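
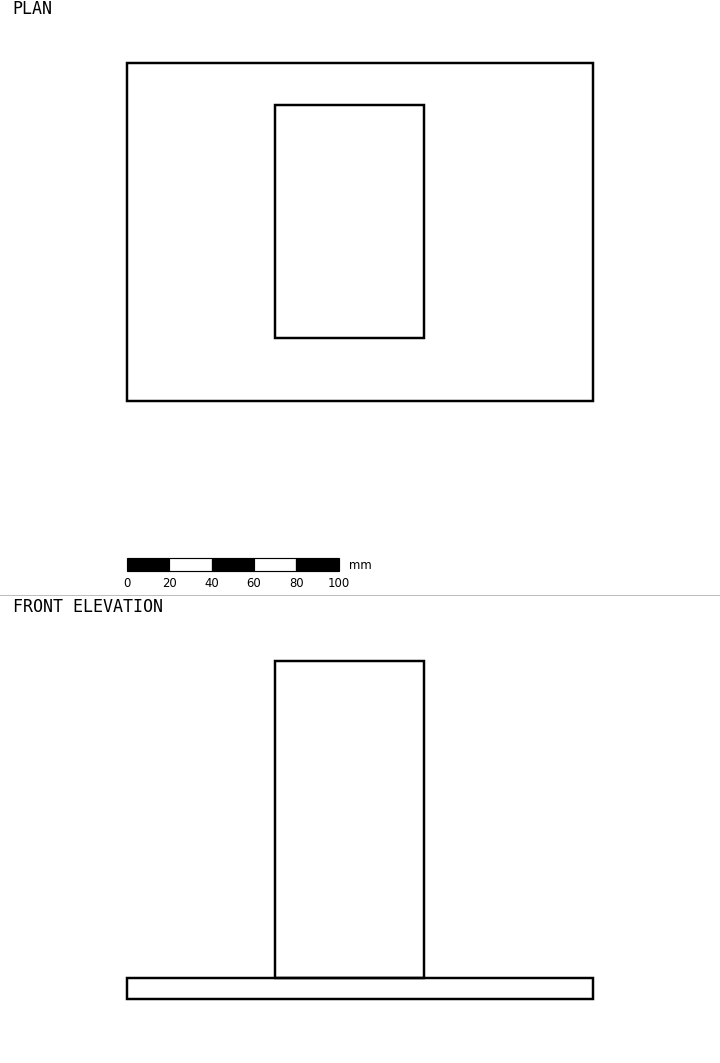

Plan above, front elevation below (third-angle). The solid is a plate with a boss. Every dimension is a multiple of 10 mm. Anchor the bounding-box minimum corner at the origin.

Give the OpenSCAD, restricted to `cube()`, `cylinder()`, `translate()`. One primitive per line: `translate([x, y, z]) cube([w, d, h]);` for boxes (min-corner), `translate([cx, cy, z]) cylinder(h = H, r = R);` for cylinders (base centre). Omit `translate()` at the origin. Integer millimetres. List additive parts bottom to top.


cube([220, 160, 10]);
translate([70, 30, 10]) cube([70, 110, 150]);


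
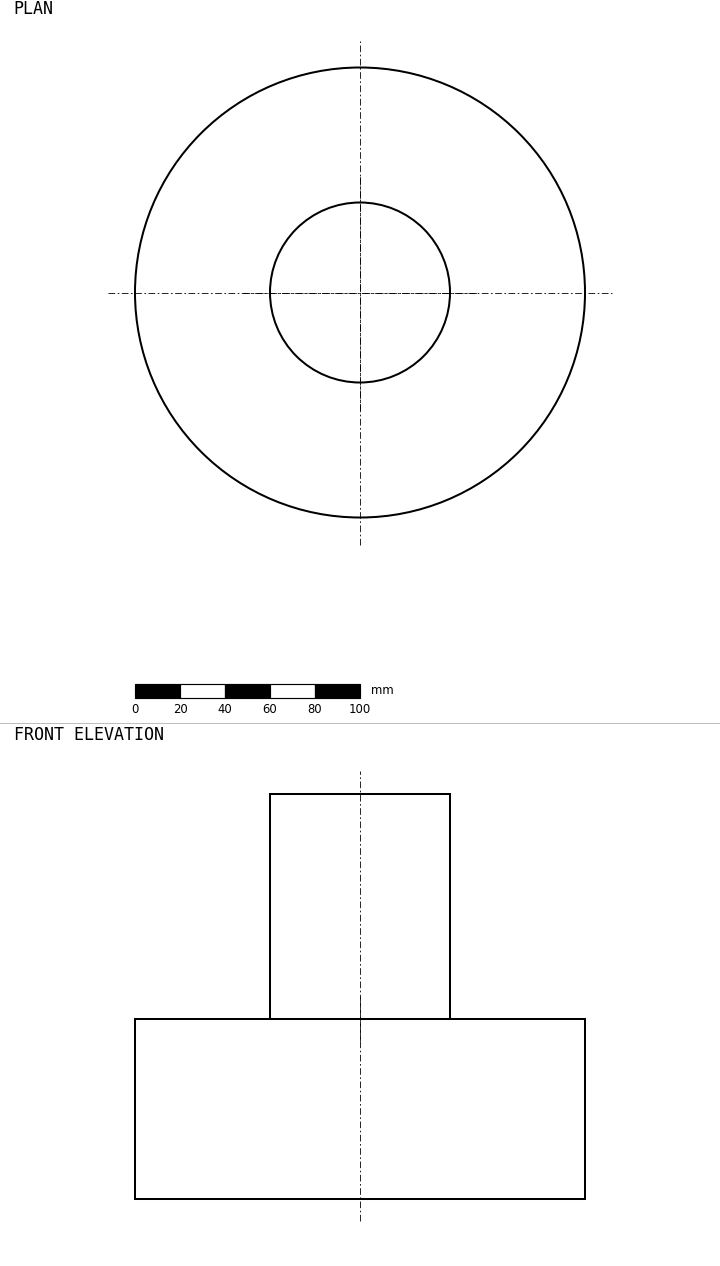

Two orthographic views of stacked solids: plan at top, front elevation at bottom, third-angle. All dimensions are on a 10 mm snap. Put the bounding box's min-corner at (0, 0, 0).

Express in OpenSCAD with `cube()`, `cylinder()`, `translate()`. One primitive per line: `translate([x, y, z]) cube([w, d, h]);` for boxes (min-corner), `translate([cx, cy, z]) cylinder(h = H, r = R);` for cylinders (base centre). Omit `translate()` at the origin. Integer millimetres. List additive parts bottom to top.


translate([100, 100, 0]) cylinder(h = 80, r = 100);
translate([100, 100, 80]) cylinder(h = 100, r = 40);


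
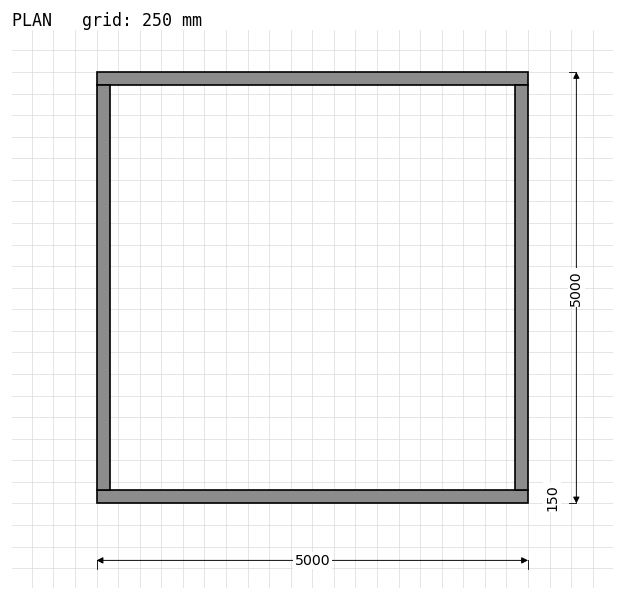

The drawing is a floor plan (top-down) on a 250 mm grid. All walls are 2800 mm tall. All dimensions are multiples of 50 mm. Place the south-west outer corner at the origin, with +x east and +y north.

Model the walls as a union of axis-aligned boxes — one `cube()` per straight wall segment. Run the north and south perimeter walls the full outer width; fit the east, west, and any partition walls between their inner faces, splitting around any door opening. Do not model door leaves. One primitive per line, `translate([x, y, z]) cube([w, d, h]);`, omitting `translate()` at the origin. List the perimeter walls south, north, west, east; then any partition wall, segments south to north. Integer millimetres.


cube([5000, 150, 2800]);
translate([0, 4850, 0]) cube([5000, 150, 2800]);
translate([0, 150, 0]) cube([150, 4700, 2800]);
translate([4850, 150, 0]) cube([150, 4700, 2800]);


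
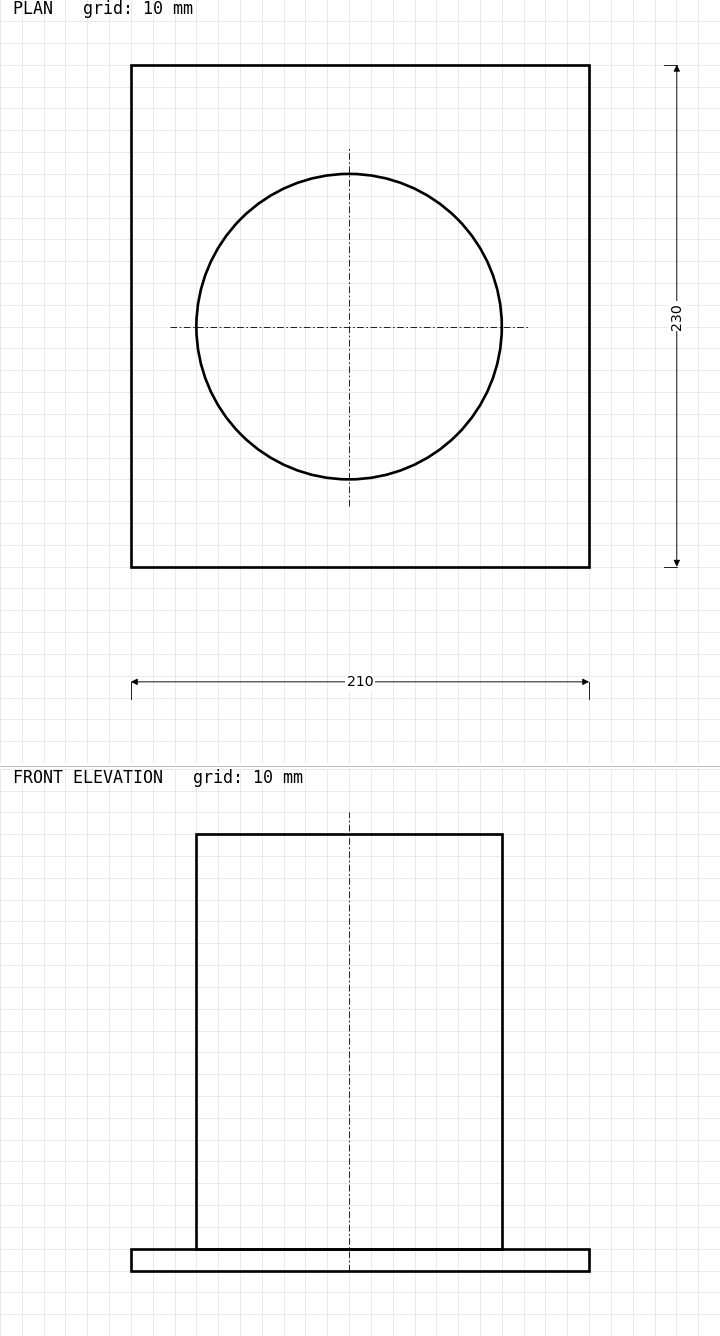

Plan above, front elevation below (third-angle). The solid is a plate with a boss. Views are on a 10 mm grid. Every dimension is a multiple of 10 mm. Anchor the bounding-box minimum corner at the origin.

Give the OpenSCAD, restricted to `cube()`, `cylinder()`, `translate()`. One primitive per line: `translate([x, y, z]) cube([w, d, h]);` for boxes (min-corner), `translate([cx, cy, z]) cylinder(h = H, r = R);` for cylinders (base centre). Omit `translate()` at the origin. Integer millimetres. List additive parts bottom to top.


cube([210, 230, 10]);
translate([100, 110, 10]) cylinder(h = 190, r = 70);


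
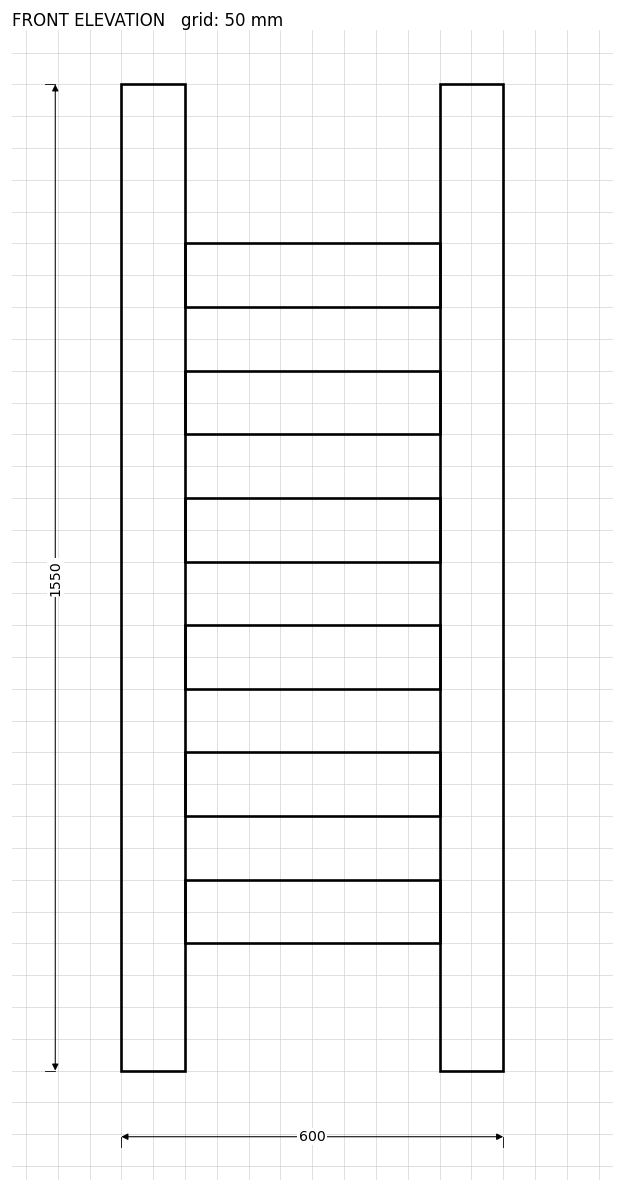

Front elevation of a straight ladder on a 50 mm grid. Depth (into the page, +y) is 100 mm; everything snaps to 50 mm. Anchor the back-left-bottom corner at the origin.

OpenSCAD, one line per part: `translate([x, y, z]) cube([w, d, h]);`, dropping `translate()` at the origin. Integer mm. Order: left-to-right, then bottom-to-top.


cube([100, 100, 1550]);
translate([100, 0, 200]) cube([400, 100, 100]);
translate([100, 0, 400]) cube([400, 100, 100]);
translate([100, 0, 600]) cube([400, 100, 100]);
translate([100, 0, 800]) cube([400, 100, 100]);
translate([100, 0, 1000]) cube([400, 100, 100]);
translate([100, 0, 1200]) cube([400, 100, 100]);
translate([500, 0, 0]) cube([100, 100, 1550]);


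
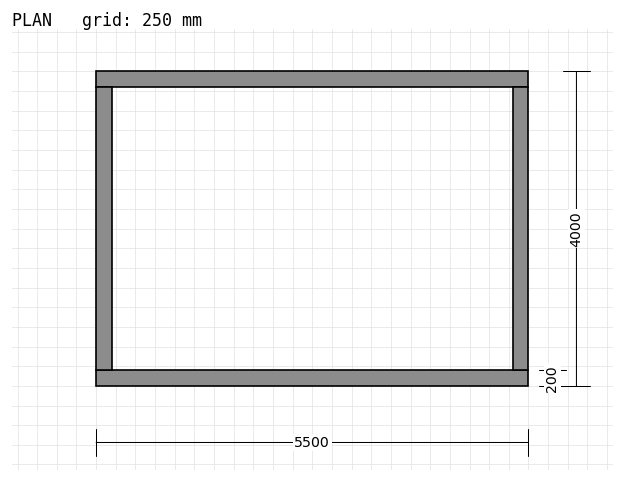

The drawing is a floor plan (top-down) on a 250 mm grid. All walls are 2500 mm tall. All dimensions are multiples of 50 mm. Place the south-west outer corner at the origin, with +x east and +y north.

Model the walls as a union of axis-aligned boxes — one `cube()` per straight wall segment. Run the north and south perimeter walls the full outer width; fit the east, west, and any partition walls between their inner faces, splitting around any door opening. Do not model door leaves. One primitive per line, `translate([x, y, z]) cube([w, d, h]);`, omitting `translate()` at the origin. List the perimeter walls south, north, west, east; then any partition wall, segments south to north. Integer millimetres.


cube([5500, 200, 2500]);
translate([0, 3800, 0]) cube([5500, 200, 2500]);
translate([0, 200, 0]) cube([200, 3600, 2500]);
translate([5300, 200, 0]) cube([200, 3600, 2500]);


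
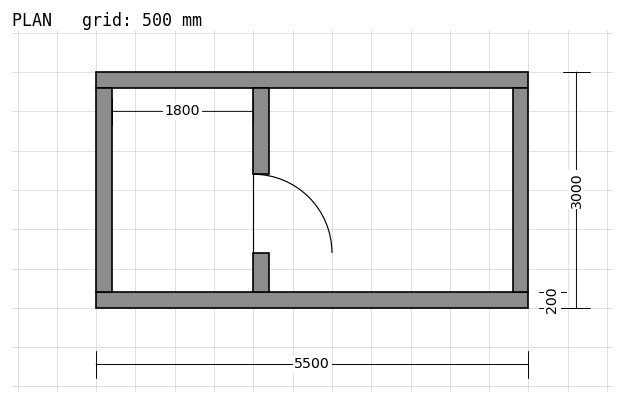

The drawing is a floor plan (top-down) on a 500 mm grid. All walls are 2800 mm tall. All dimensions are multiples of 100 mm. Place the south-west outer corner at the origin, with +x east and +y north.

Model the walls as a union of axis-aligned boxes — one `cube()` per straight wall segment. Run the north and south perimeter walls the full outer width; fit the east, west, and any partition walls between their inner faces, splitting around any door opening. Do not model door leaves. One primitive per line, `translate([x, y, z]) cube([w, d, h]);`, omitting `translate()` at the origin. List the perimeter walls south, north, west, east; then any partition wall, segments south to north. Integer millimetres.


cube([5500, 200, 2800]);
translate([0, 2800, 0]) cube([5500, 200, 2800]);
translate([0, 200, 0]) cube([200, 2600, 2800]);
translate([5300, 200, 0]) cube([200, 2600, 2800]);
translate([2000, 200, 0]) cube([200, 500, 2800]);
translate([2000, 1700, 0]) cube([200, 1100, 2800]);


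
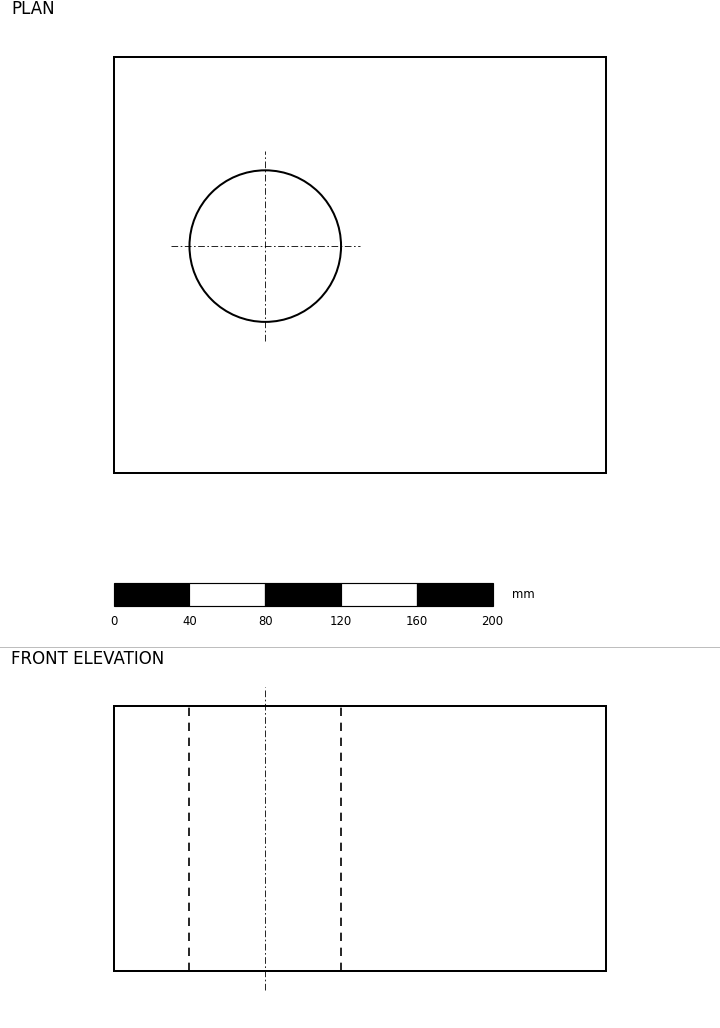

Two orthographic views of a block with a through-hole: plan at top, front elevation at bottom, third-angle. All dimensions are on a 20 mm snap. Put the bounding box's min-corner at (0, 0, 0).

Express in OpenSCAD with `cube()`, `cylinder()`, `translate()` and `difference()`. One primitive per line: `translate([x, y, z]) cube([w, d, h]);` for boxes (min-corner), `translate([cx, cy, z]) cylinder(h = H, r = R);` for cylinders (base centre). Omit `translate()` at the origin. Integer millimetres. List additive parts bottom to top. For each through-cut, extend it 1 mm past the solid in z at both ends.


difference() {
  cube([260, 220, 140]);
  translate([80, 120, -1]) cylinder(h = 142, r = 40);
}


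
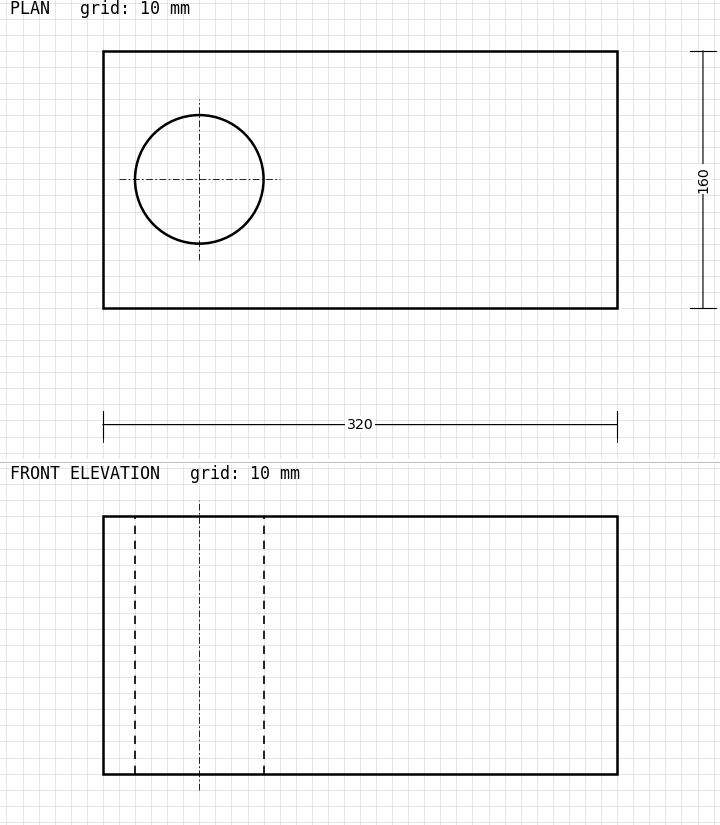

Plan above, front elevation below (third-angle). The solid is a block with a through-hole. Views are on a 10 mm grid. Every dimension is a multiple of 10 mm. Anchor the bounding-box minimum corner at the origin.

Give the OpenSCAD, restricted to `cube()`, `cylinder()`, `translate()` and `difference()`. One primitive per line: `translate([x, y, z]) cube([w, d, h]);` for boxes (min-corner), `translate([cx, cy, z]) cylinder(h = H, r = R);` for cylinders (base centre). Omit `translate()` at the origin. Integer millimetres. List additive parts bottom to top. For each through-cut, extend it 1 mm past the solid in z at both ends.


difference() {
  cube([320, 160, 160]);
  translate([60, 80, -1]) cylinder(h = 162, r = 40);
}


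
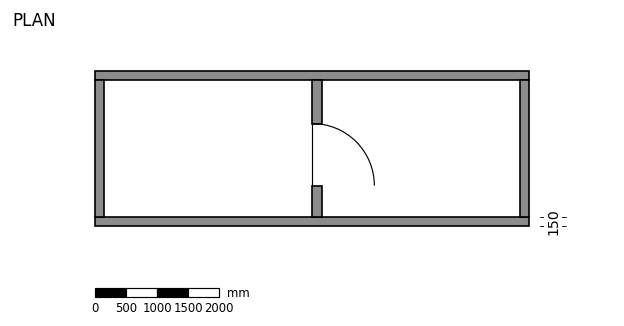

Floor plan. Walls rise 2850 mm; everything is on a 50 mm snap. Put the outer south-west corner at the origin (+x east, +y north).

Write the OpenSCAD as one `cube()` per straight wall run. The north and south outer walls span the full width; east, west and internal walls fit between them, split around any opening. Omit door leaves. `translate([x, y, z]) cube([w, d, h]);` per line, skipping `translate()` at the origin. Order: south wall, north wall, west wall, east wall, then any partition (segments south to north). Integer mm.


cube([7000, 150, 2850]);
translate([0, 2350, 0]) cube([7000, 150, 2850]);
translate([0, 150, 0]) cube([150, 2200, 2850]);
translate([6850, 150, 0]) cube([150, 2200, 2850]);
translate([3500, 150, 0]) cube([150, 500, 2850]);
translate([3500, 1650, 0]) cube([150, 700, 2850]);


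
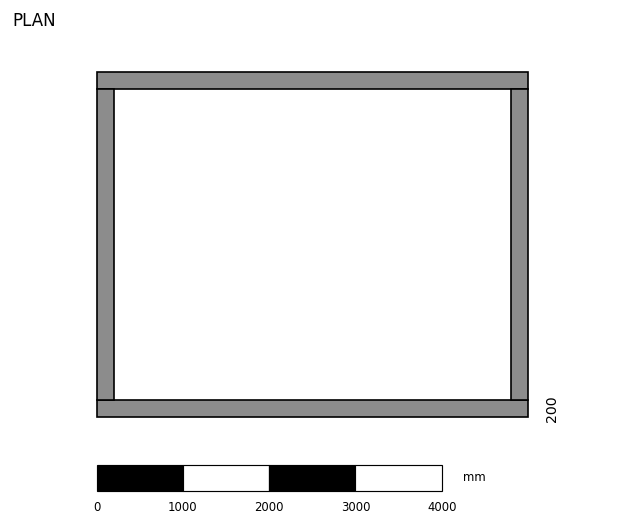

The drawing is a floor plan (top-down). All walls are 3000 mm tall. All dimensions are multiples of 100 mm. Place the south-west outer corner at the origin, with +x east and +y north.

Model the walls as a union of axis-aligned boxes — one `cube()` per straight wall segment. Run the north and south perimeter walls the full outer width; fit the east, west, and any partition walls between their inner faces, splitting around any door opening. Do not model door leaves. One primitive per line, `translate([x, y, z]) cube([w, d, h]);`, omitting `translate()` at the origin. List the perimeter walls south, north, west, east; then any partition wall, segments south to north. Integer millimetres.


cube([5000, 200, 3000]);
translate([0, 3800, 0]) cube([5000, 200, 3000]);
translate([0, 200, 0]) cube([200, 3600, 3000]);
translate([4800, 200, 0]) cube([200, 3600, 3000]);


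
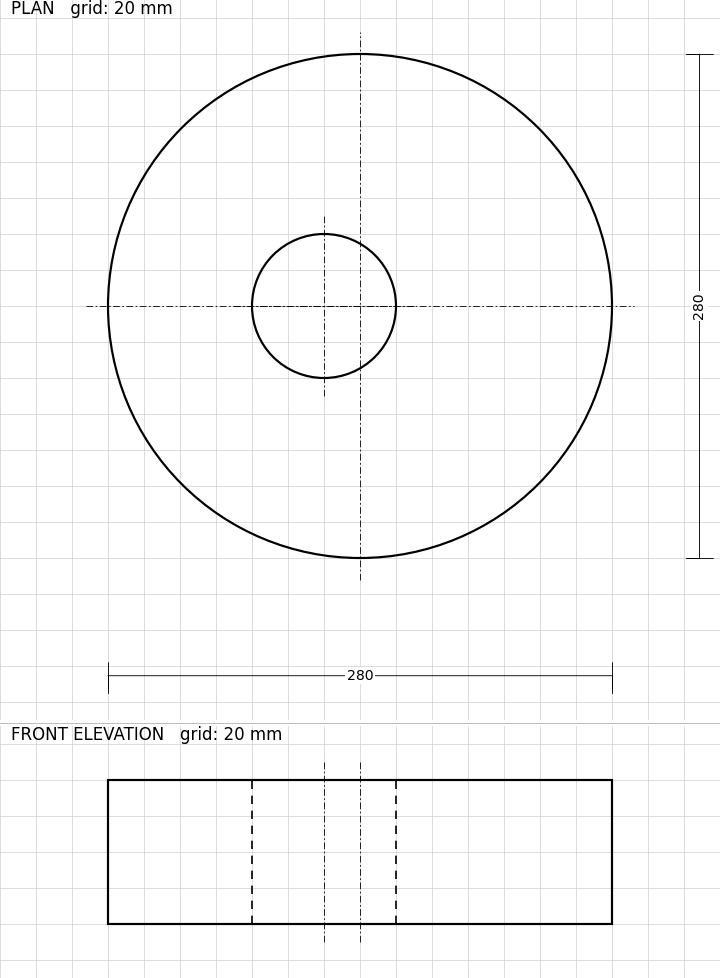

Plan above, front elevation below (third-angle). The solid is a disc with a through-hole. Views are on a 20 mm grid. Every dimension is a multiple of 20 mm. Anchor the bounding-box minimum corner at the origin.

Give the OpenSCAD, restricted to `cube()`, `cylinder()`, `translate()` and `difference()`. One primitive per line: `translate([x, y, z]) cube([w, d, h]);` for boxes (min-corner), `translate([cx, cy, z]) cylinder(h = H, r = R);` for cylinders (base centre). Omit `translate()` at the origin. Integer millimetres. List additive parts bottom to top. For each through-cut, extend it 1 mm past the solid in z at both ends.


difference() {
  translate([140, 140, 0]) cylinder(h = 80, r = 140);
  translate([120, 140, -1]) cylinder(h = 82, r = 40);
}


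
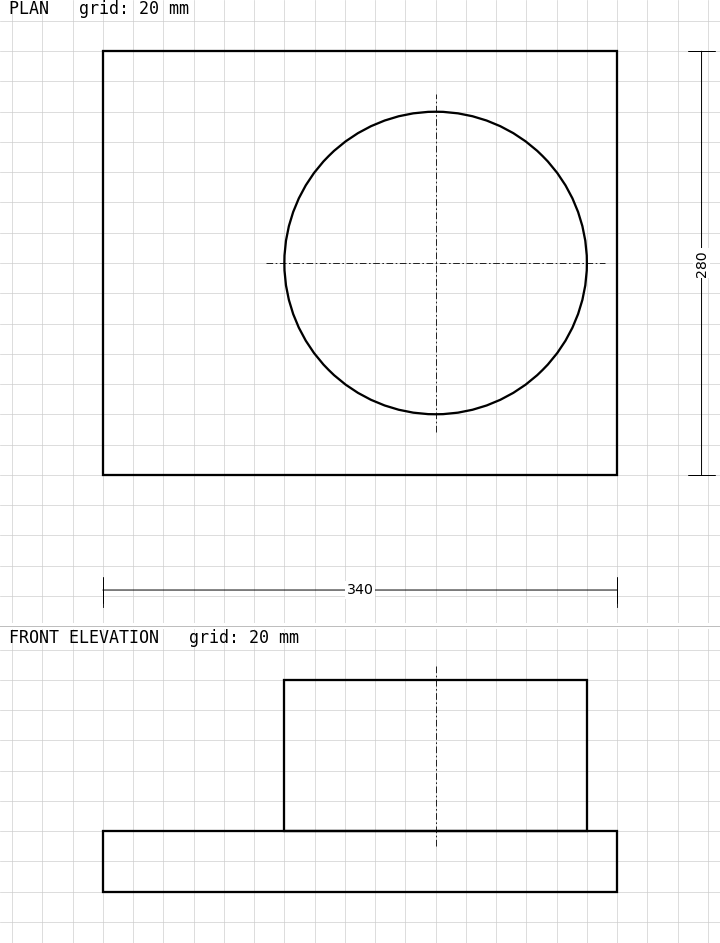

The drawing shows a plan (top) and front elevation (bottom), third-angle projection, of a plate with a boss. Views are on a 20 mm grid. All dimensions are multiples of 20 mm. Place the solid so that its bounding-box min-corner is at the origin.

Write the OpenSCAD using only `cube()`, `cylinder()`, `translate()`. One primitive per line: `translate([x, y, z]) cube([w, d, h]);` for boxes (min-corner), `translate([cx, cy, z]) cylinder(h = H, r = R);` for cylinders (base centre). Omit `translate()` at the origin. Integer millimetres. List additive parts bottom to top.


cube([340, 280, 40]);
translate([220, 140, 40]) cylinder(h = 100, r = 100);


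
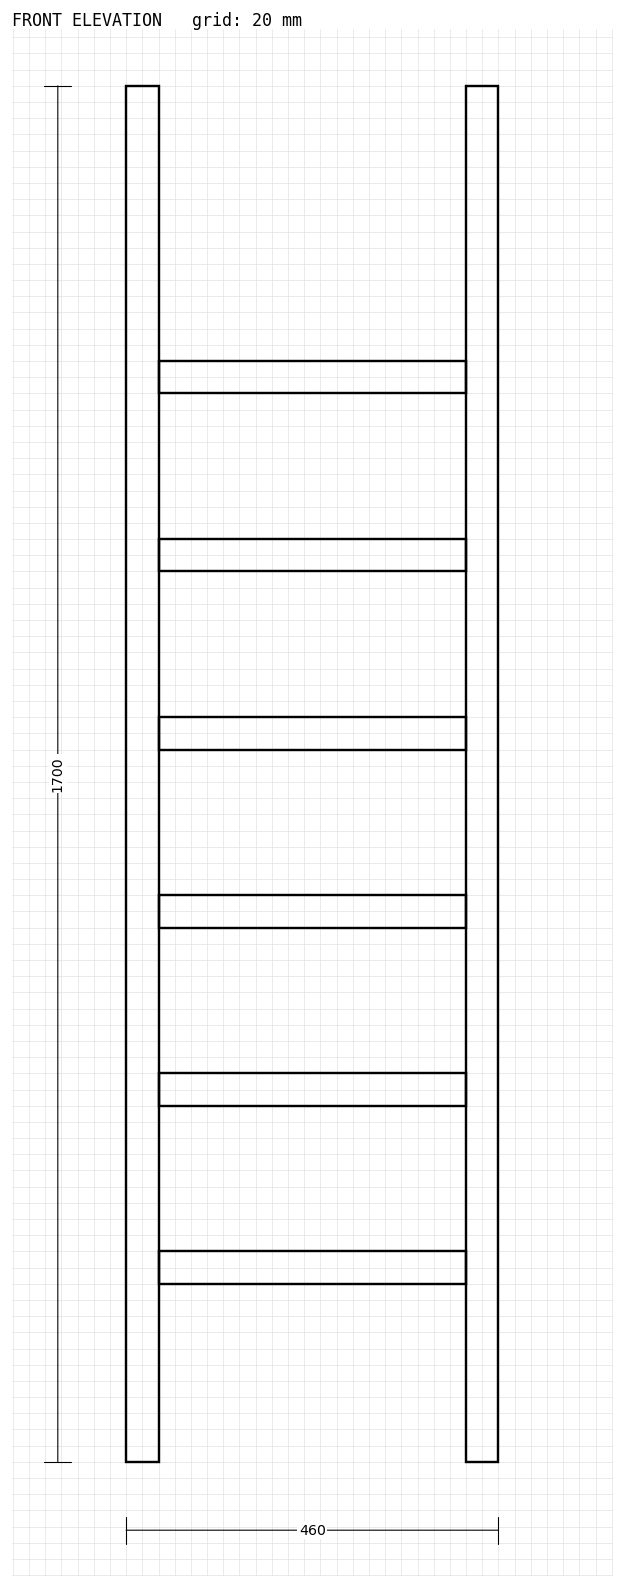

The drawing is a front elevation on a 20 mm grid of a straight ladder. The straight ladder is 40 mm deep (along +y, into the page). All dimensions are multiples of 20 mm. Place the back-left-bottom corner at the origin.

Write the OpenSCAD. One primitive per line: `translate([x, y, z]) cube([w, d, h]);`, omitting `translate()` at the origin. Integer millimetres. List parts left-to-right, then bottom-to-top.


cube([40, 40, 1700]);
translate([40, 0, 220]) cube([380, 40, 40]);
translate([40, 0, 440]) cube([380, 40, 40]);
translate([40, 0, 660]) cube([380, 40, 40]);
translate([40, 0, 880]) cube([380, 40, 40]);
translate([40, 0, 1100]) cube([380, 40, 40]);
translate([40, 0, 1320]) cube([380, 40, 40]);
translate([420, 0, 0]) cube([40, 40, 1700]);


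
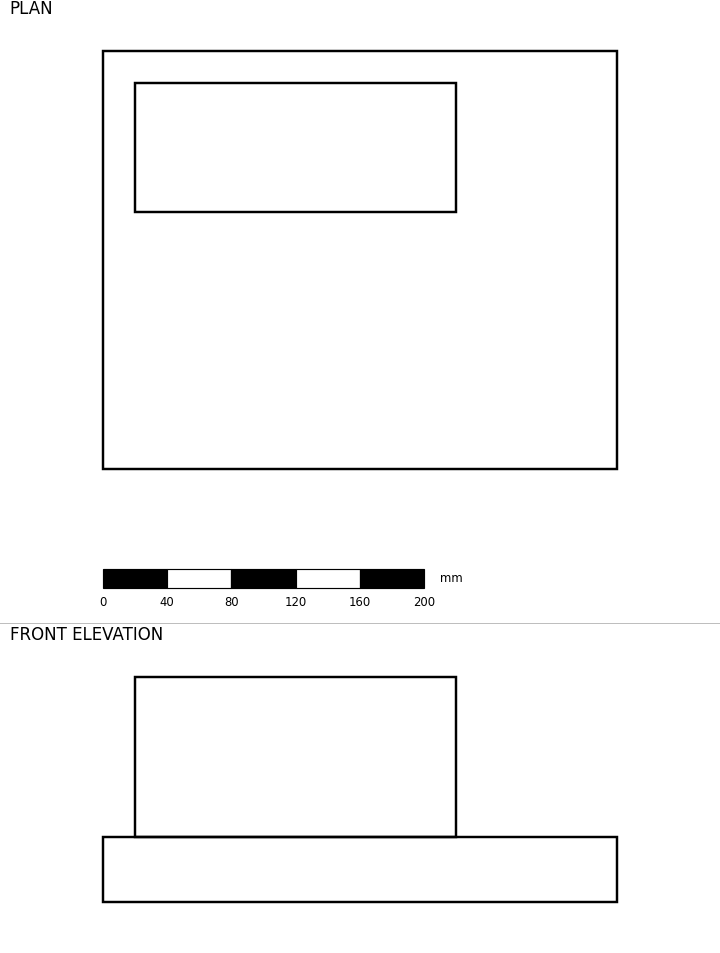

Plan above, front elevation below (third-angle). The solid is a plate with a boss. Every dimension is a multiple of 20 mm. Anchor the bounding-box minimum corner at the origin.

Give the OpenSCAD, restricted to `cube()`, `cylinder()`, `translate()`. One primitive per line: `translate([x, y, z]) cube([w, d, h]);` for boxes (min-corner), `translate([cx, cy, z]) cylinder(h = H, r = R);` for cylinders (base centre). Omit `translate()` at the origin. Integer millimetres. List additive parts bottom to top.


cube([320, 260, 40]);
translate([20, 160, 40]) cube([200, 80, 100]);


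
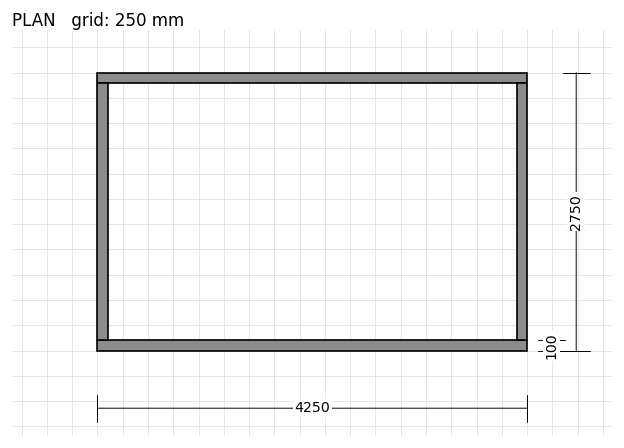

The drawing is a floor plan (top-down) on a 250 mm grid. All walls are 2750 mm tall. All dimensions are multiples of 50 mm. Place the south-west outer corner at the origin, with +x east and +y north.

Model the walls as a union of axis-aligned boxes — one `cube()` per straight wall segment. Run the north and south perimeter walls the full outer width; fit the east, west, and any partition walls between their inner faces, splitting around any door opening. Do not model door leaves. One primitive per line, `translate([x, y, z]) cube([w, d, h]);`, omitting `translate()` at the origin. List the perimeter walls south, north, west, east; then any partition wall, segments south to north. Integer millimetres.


cube([4250, 100, 2750]);
translate([0, 2650, 0]) cube([4250, 100, 2750]);
translate([0, 100, 0]) cube([100, 2550, 2750]);
translate([4150, 100, 0]) cube([100, 2550, 2750]);


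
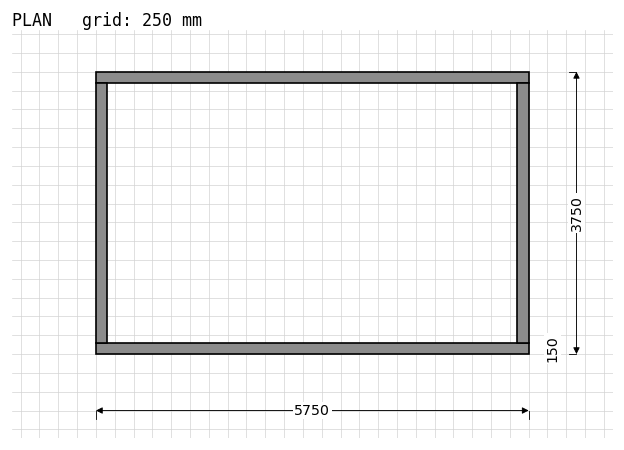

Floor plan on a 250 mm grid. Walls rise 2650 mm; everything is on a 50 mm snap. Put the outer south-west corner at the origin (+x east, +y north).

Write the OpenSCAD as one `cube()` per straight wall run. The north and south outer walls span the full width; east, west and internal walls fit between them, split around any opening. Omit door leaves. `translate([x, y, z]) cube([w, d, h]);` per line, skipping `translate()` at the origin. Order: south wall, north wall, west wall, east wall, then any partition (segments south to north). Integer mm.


cube([5750, 150, 2650]);
translate([0, 3600, 0]) cube([5750, 150, 2650]);
translate([0, 150, 0]) cube([150, 3450, 2650]);
translate([5600, 150, 0]) cube([150, 3450, 2650]);


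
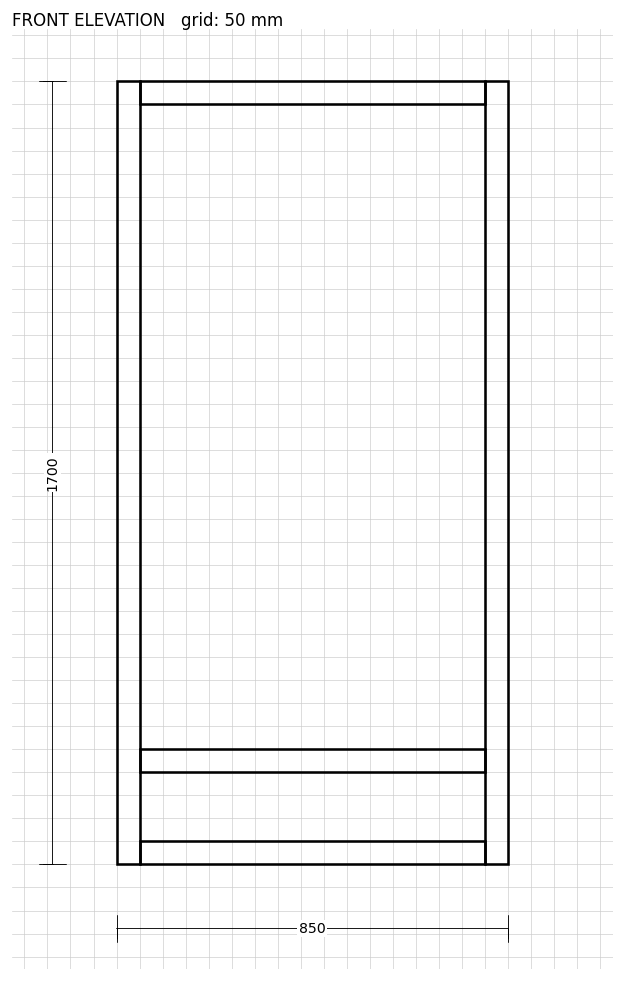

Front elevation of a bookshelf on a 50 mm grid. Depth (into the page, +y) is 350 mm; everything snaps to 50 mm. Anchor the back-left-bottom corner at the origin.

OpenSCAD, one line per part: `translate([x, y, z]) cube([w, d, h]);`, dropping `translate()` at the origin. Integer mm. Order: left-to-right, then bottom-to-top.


cube([50, 350, 1700]);
translate([50, 0, 0]) cube([750, 350, 50]);
translate([50, 0, 200]) cube([750, 350, 50]);
translate([50, 0, 1650]) cube([750, 350, 50]);
translate([800, 0, 0]) cube([50, 350, 1700]);


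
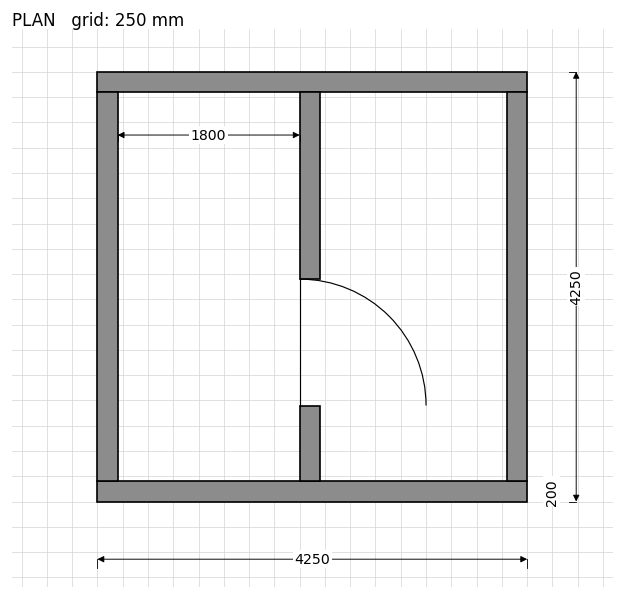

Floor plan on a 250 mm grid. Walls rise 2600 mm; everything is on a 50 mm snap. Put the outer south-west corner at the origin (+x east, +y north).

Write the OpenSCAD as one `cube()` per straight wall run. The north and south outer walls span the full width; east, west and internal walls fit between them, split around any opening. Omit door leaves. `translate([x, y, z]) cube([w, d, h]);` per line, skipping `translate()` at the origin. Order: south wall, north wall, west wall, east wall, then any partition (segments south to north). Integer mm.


cube([4250, 200, 2600]);
translate([0, 4050, 0]) cube([4250, 200, 2600]);
translate([0, 200, 0]) cube([200, 3850, 2600]);
translate([4050, 200, 0]) cube([200, 3850, 2600]);
translate([2000, 200, 0]) cube([200, 750, 2600]);
translate([2000, 2200, 0]) cube([200, 1850, 2600]);


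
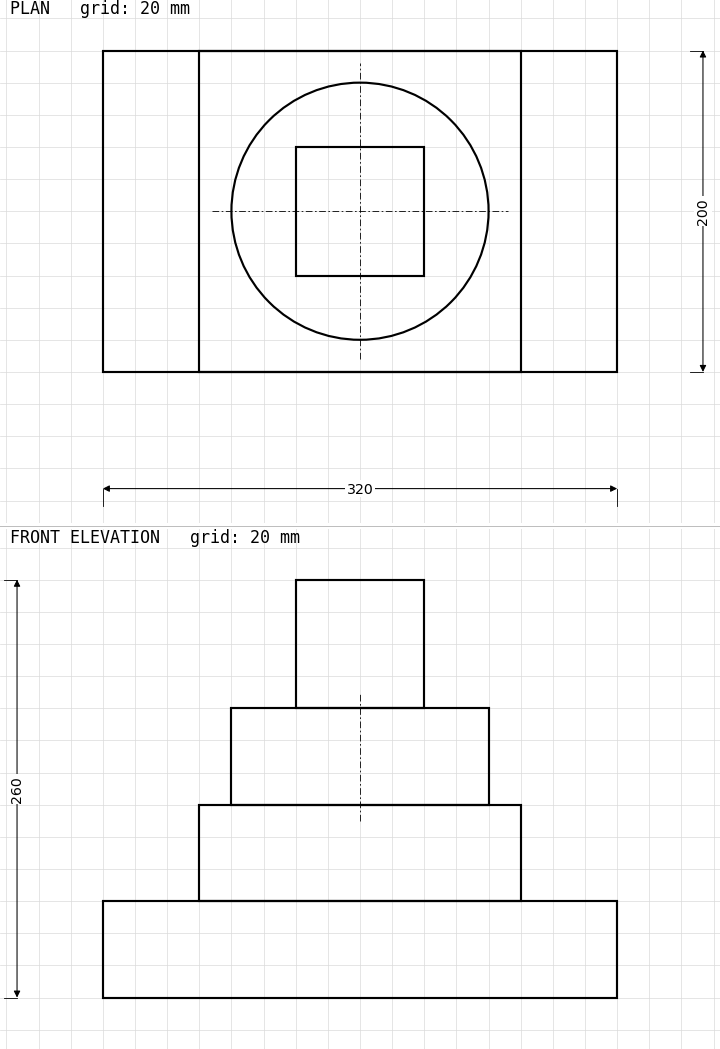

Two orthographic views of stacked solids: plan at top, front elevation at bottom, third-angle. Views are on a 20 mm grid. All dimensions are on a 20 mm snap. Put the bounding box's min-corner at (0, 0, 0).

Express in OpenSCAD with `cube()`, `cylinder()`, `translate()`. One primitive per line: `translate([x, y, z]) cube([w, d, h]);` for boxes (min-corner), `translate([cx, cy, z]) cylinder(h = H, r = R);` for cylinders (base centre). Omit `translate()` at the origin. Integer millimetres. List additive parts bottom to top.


cube([320, 200, 60]);
translate([60, 0, 60]) cube([200, 200, 60]);
translate([160, 100, 120]) cylinder(h = 60, r = 80);
translate([120, 60, 180]) cube([80, 80, 80]);


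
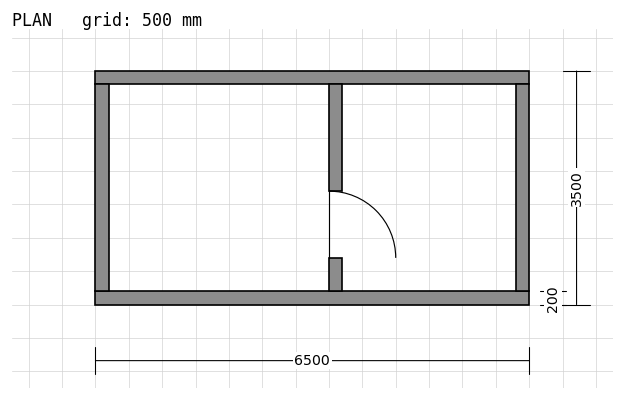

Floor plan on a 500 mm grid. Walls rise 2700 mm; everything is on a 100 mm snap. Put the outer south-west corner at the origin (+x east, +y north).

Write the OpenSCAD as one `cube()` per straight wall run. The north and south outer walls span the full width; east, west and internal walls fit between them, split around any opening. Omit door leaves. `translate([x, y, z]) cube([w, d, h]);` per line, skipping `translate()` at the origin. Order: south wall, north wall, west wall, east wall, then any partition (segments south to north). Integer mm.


cube([6500, 200, 2700]);
translate([0, 3300, 0]) cube([6500, 200, 2700]);
translate([0, 200, 0]) cube([200, 3100, 2700]);
translate([6300, 200, 0]) cube([200, 3100, 2700]);
translate([3500, 200, 0]) cube([200, 500, 2700]);
translate([3500, 1700, 0]) cube([200, 1600, 2700]);


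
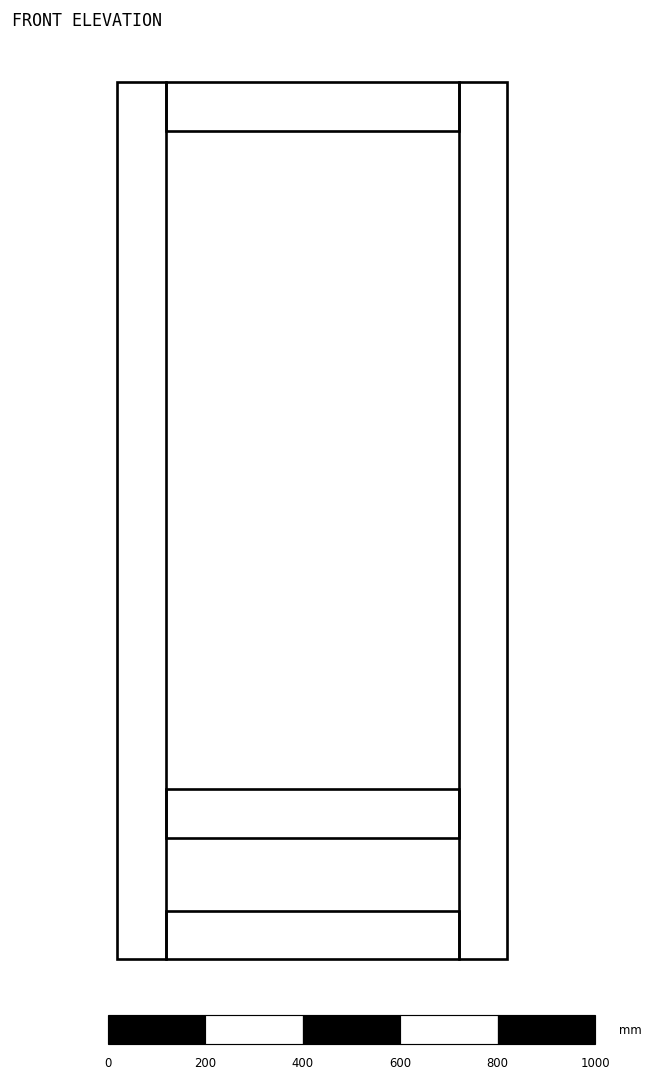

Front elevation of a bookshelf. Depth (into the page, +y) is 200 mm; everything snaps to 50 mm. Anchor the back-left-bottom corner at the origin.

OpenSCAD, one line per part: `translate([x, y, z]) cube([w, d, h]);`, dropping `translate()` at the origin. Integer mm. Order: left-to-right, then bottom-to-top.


cube([100, 200, 1800]);
translate([100, 0, 0]) cube([600, 200, 100]);
translate([100, 0, 250]) cube([600, 200, 100]);
translate([100, 0, 1700]) cube([600, 200, 100]);
translate([700, 0, 0]) cube([100, 200, 1800]);


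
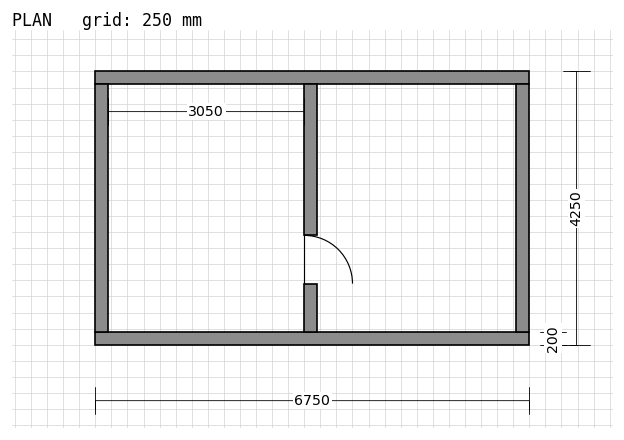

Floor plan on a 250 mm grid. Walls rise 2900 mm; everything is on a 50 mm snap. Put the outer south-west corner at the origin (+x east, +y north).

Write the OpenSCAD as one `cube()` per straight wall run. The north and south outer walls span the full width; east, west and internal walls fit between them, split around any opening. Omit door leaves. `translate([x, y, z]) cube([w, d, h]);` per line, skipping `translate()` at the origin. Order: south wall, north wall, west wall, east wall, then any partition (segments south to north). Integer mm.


cube([6750, 200, 2900]);
translate([0, 4050, 0]) cube([6750, 200, 2900]);
translate([0, 200, 0]) cube([200, 3850, 2900]);
translate([6550, 200, 0]) cube([200, 3850, 2900]);
translate([3250, 200, 0]) cube([200, 750, 2900]);
translate([3250, 1700, 0]) cube([200, 2350, 2900]);


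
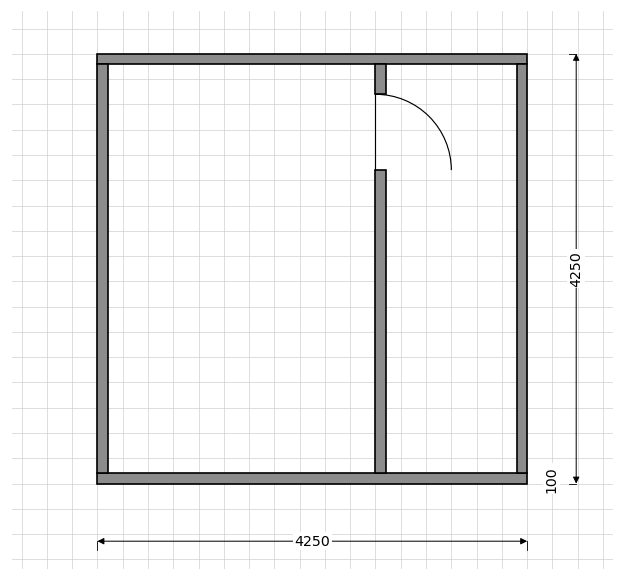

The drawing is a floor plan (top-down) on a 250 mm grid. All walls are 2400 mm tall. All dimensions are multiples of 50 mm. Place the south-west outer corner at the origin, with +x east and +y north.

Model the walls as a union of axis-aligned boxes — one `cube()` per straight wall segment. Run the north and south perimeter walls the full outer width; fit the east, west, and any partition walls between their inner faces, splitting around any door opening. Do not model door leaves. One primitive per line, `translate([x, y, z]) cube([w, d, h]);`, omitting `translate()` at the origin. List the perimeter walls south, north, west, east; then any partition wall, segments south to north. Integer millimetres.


cube([4250, 100, 2400]);
translate([0, 4150, 0]) cube([4250, 100, 2400]);
translate([0, 100, 0]) cube([100, 4050, 2400]);
translate([4150, 100, 0]) cube([100, 4050, 2400]);
translate([2750, 100, 0]) cube([100, 3000, 2400]);
translate([2750, 3850, 0]) cube([100, 300, 2400]);


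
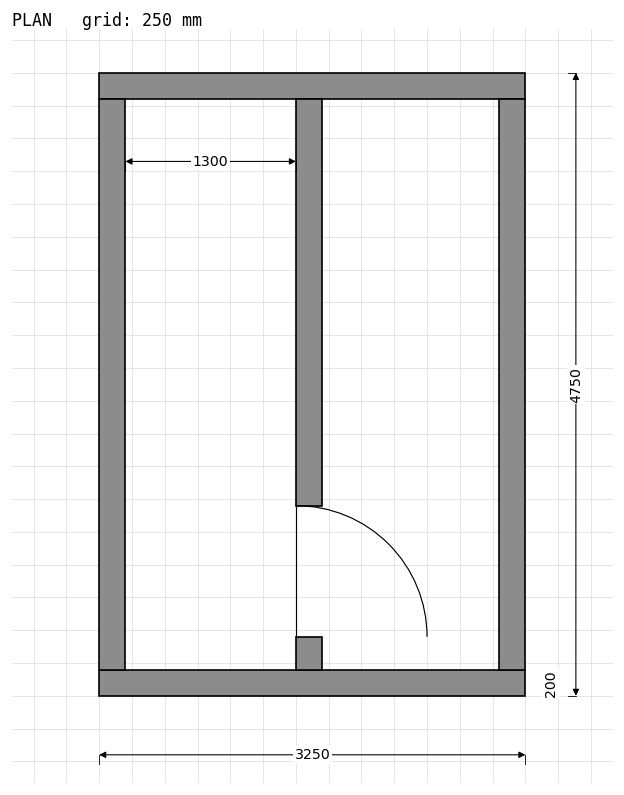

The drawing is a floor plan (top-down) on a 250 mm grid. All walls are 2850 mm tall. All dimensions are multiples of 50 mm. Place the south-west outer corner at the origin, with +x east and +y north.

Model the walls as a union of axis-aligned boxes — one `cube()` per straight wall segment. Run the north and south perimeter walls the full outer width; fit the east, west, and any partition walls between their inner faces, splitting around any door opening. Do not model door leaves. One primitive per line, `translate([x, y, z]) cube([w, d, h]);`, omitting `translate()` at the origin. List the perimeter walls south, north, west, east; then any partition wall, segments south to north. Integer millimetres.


cube([3250, 200, 2850]);
translate([0, 4550, 0]) cube([3250, 200, 2850]);
translate([0, 200, 0]) cube([200, 4350, 2850]);
translate([3050, 200, 0]) cube([200, 4350, 2850]);
translate([1500, 200, 0]) cube([200, 250, 2850]);
translate([1500, 1450, 0]) cube([200, 3100, 2850]);


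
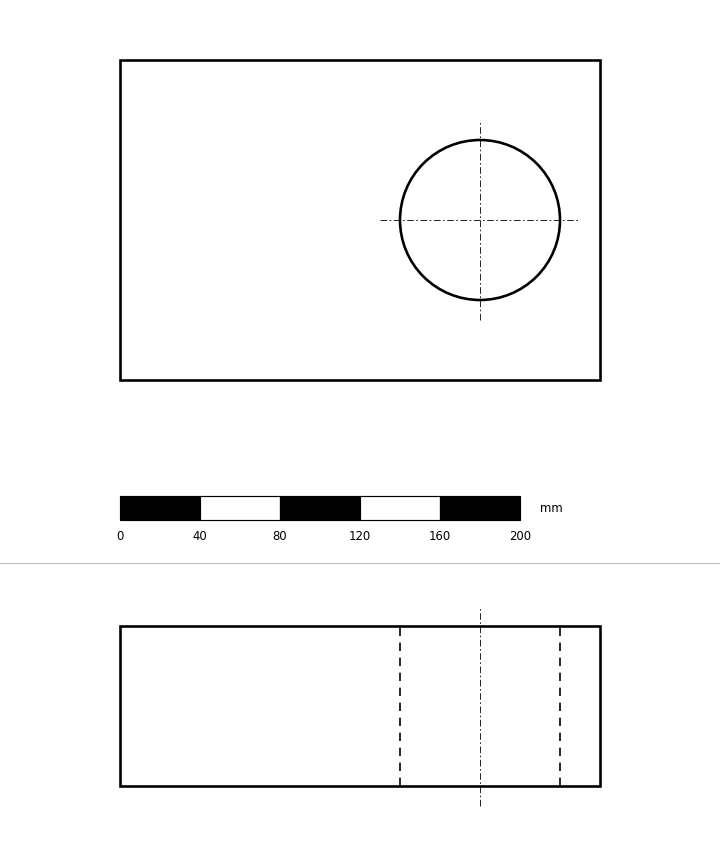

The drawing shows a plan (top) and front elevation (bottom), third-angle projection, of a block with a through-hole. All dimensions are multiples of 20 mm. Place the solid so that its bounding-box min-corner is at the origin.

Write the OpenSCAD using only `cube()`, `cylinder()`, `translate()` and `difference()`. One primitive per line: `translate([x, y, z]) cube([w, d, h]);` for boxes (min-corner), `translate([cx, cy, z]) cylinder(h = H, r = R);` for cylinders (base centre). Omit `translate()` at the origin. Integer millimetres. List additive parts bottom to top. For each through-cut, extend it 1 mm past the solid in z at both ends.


difference() {
  cube([240, 160, 80]);
  translate([180, 80, -1]) cylinder(h = 82, r = 40);
}


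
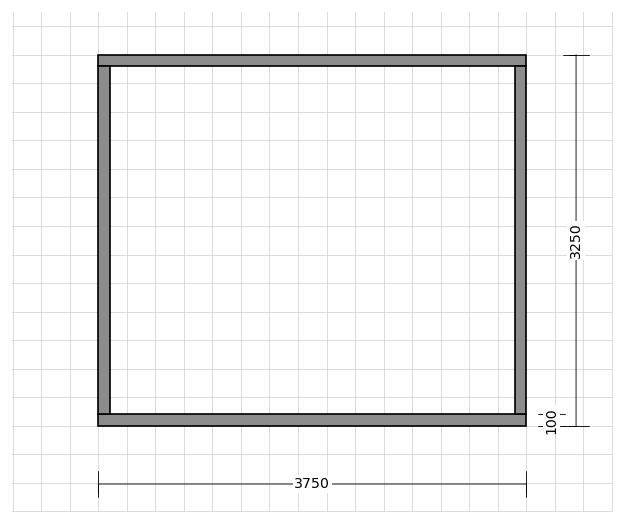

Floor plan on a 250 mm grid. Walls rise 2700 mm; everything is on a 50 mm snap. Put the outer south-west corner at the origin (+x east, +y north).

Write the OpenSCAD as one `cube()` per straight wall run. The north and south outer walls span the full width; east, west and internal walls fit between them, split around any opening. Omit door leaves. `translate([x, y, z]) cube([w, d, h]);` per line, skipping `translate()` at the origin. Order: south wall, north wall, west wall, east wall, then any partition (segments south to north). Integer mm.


cube([3750, 100, 2700]);
translate([0, 3150, 0]) cube([3750, 100, 2700]);
translate([0, 100, 0]) cube([100, 3050, 2700]);
translate([3650, 100, 0]) cube([100, 3050, 2700]);


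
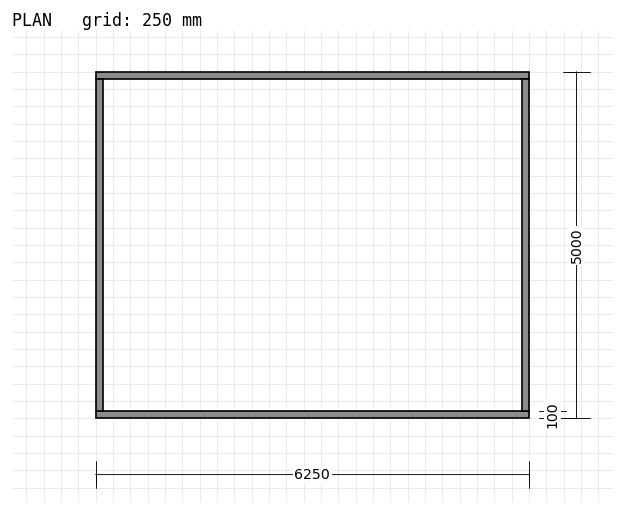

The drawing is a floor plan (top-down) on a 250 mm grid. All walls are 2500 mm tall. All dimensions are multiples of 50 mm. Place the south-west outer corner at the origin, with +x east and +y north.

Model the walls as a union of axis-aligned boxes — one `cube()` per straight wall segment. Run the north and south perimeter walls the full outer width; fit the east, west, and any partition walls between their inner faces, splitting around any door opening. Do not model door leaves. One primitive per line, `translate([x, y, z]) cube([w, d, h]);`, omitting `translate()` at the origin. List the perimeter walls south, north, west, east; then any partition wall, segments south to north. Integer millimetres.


cube([6250, 100, 2500]);
translate([0, 4900, 0]) cube([6250, 100, 2500]);
translate([0, 100, 0]) cube([100, 4800, 2500]);
translate([6150, 100, 0]) cube([100, 4800, 2500]);


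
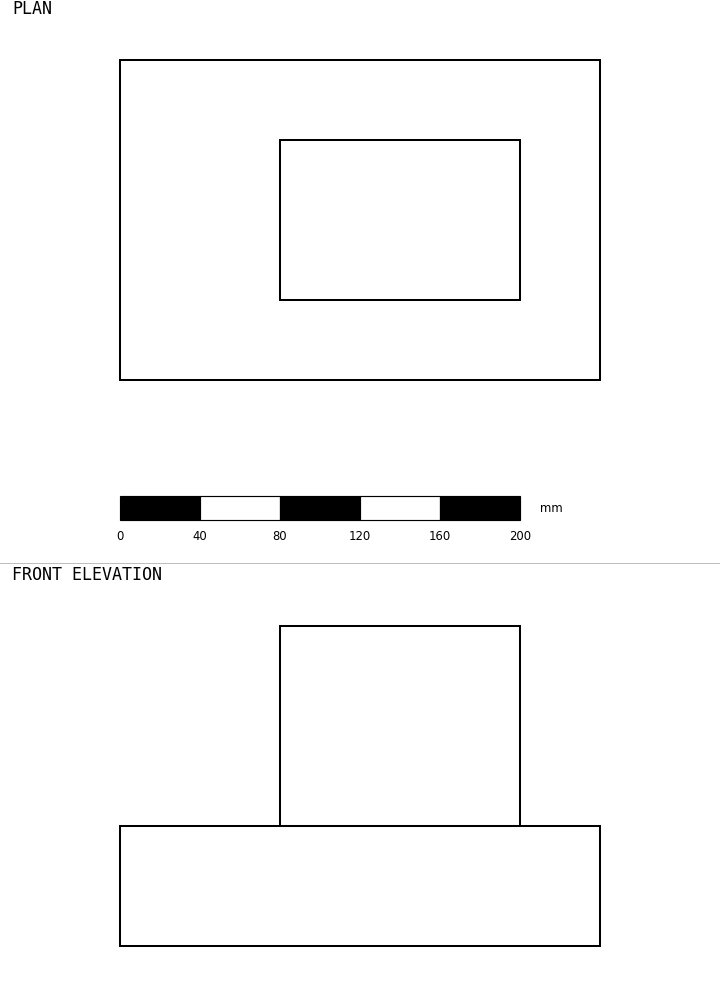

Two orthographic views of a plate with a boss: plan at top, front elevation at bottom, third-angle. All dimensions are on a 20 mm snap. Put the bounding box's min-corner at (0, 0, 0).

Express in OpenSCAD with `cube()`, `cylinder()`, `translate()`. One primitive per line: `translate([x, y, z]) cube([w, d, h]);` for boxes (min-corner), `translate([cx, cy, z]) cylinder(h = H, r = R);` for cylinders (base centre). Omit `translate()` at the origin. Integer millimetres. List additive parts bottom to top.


cube([240, 160, 60]);
translate([80, 40, 60]) cube([120, 80, 100]);


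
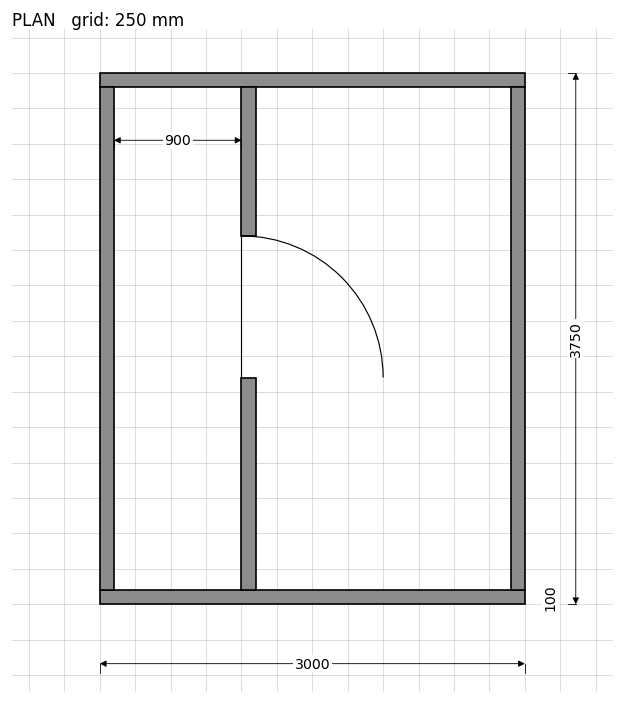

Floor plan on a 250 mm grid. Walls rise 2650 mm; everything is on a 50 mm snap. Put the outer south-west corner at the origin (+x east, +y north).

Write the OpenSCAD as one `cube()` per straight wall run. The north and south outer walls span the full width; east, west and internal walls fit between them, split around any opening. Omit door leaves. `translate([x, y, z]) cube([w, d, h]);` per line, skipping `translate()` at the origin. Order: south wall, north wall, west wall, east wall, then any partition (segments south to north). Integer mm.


cube([3000, 100, 2650]);
translate([0, 3650, 0]) cube([3000, 100, 2650]);
translate([0, 100, 0]) cube([100, 3550, 2650]);
translate([2900, 100, 0]) cube([100, 3550, 2650]);
translate([1000, 100, 0]) cube([100, 1500, 2650]);
translate([1000, 2600, 0]) cube([100, 1050, 2650]);


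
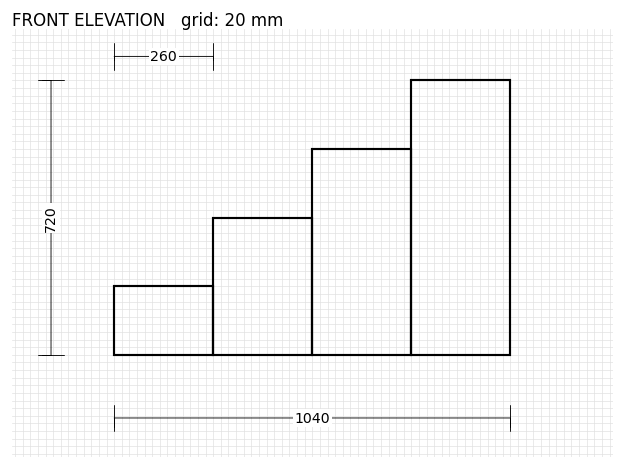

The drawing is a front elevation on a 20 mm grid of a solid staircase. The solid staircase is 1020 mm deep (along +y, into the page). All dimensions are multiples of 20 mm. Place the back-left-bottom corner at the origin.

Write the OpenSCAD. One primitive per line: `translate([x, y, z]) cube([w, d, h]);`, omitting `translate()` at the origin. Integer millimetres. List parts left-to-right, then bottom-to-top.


cube([260, 1020, 180]);
translate([260, 0, 0]) cube([260, 1020, 360]);
translate([520, 0, 0]) cube([260, 1020, 540]);
translate([780, 0, 0]) cube([260, 1020, 720]);


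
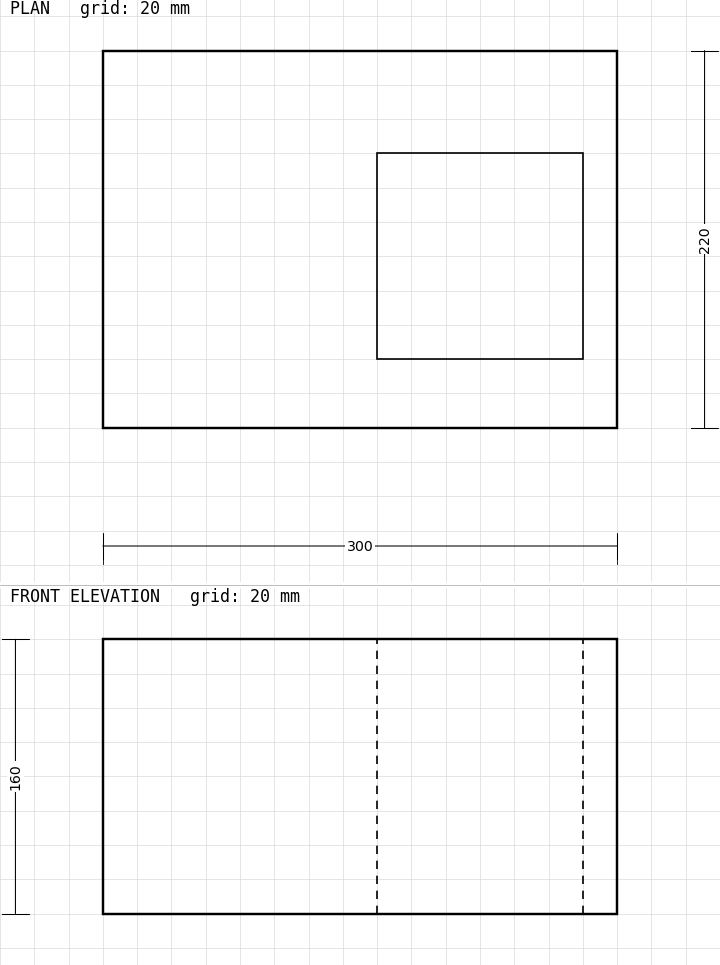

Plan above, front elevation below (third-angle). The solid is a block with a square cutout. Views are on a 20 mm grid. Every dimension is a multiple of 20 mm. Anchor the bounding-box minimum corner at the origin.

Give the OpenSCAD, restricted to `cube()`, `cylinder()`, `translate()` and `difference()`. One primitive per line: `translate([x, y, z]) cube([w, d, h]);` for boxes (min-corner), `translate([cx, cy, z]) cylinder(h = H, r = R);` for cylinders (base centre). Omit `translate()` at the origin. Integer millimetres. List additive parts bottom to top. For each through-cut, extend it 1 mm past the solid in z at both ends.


difference() {
  cube([300, 220, 160]);
  translate([160, 40, -1]) cube([120, 120, 162]);
}


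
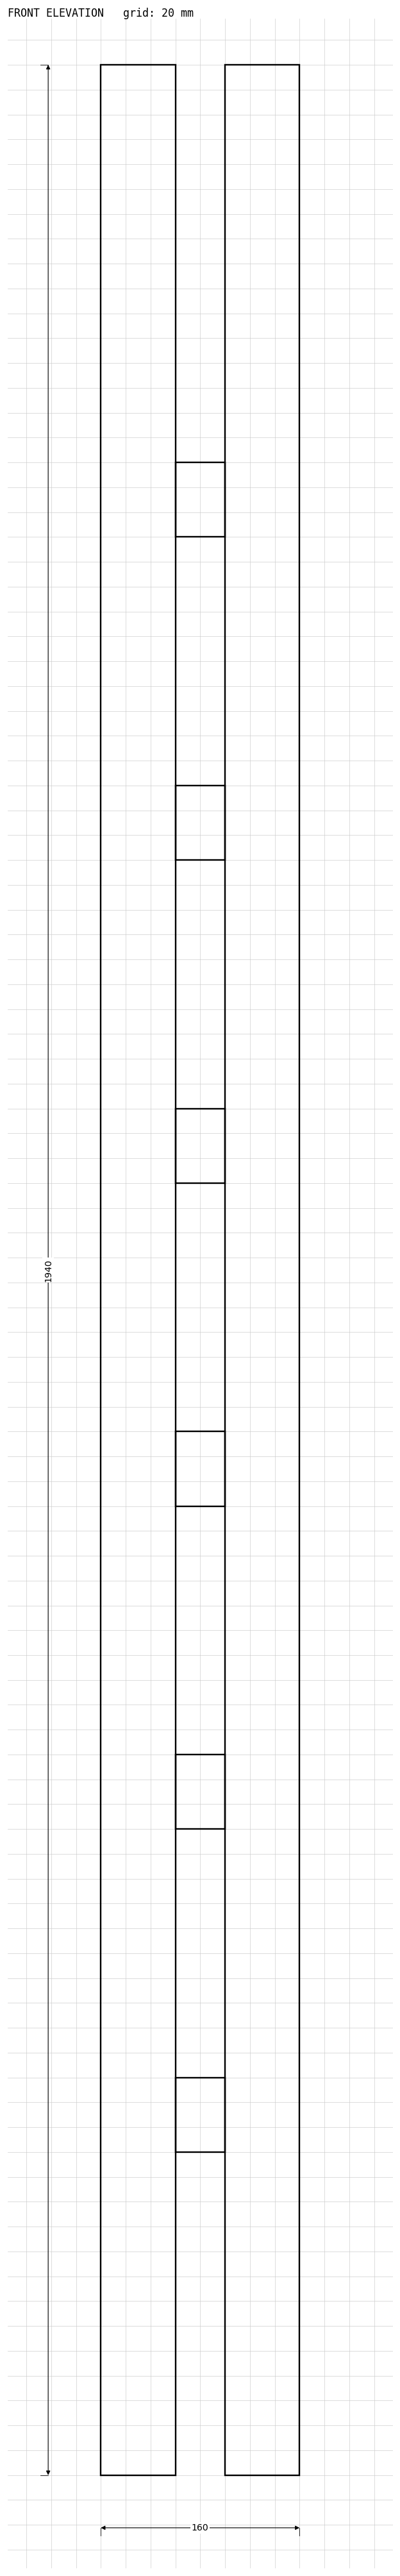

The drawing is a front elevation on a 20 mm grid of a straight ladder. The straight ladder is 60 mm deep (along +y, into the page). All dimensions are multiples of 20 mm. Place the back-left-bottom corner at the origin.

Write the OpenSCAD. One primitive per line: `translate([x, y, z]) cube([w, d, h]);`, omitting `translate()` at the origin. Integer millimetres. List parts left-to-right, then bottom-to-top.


cube([60, 60, 1940]);
translate([60, 0, 260]) cube([40, 60, 60]);
translate([60, 0, 520]) cube([40, 60, 60]);
translate([60, 0, 780]) cube([40, 60, 60]);
translate([60, 0, 1040]) cube([40, 60, 60]);
translate([60, 0, 1300]) cube([40, 60, 60]);
translate([60, 0, 1560]) cube([40, 60, 60]);
translate([100, 0, 0]) cube([60, 60, 1940]);


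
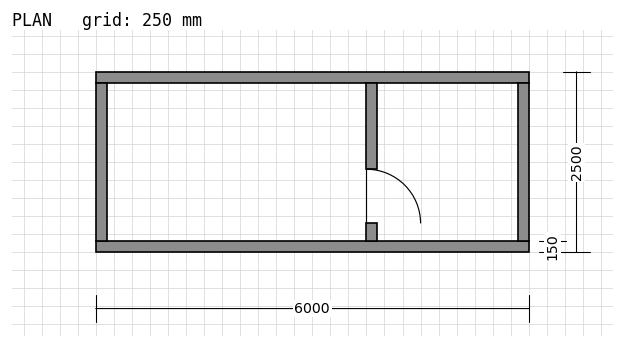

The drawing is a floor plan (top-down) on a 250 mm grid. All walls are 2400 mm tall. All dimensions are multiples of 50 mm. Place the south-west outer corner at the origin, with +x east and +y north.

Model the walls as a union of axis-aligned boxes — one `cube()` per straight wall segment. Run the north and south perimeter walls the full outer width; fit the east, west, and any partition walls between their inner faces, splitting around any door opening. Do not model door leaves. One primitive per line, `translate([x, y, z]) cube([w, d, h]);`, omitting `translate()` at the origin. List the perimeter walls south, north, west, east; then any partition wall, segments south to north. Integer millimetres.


cube([6000, 150, 2400]);
translate([0, 2350, 0]) cube([6000, 150, 2400]);
translate([0, 150, 0]) cube([150, 2200, 2400]);
translate([5850, 150, 0]) cube([150, 2200, 2400]);
translate([3750, 150, 0]) cube([150, 250, 2400]);
translate([3750, 1150, 0]) cube([150, 1200, 2400]);


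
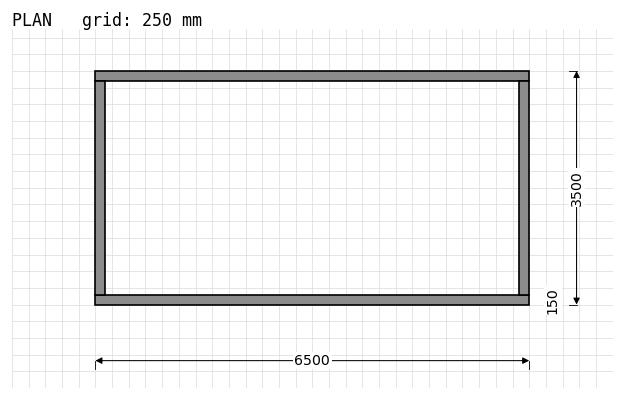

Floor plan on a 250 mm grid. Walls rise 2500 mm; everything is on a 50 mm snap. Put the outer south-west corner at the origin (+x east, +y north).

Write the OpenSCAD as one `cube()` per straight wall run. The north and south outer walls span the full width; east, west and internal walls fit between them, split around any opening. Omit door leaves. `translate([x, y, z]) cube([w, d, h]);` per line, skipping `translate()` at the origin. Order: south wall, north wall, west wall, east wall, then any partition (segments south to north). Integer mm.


cube([6500, 150, 2500]);
translate([0, 3350, 0]) cube([6500, 150, 2500]);
translate([0, 150, 0]) cube([150, 3200, 2500]);
translate([6350, 150, 0]) cube([150, 3200, 2500]);


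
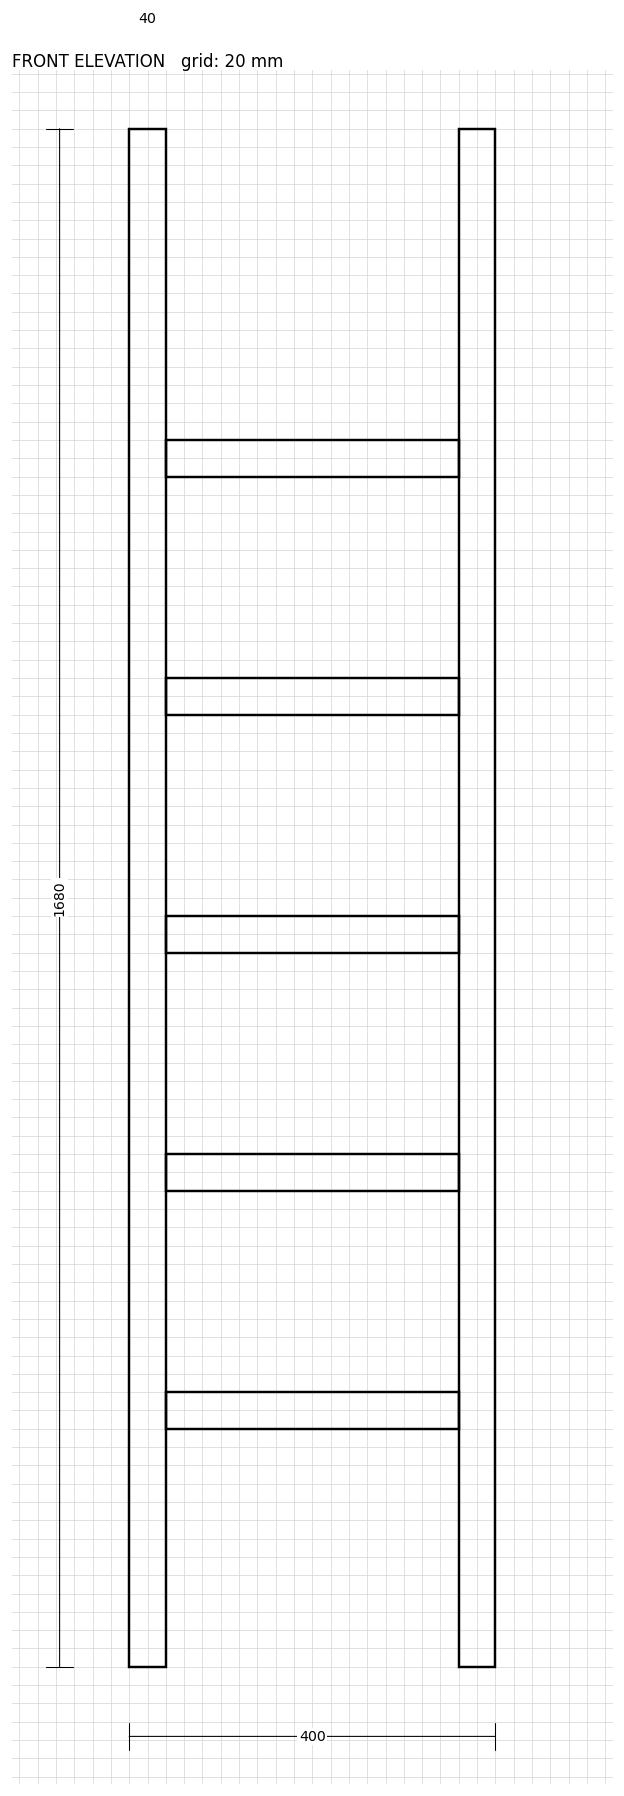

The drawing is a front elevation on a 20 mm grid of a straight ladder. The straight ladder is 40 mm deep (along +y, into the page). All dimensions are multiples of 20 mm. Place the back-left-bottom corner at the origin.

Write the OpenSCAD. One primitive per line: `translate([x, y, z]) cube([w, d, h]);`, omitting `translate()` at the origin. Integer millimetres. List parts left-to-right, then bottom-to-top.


cube([40, 40, 1680]);
translate([40, 0, 260]) cube([320, 40, 40]);
translate([40, 0, 520]) cube([320, 40, 40]);
translate([40, 0, 780]) cube([320, 40, 40]);
translate([40, 0, 1040]) cube([320, 40, 40]);
translate([40, 0, 1300]) cube([320, 40, 40]);
translate([360, 0, 0]) cube([40, 40, 1680]);


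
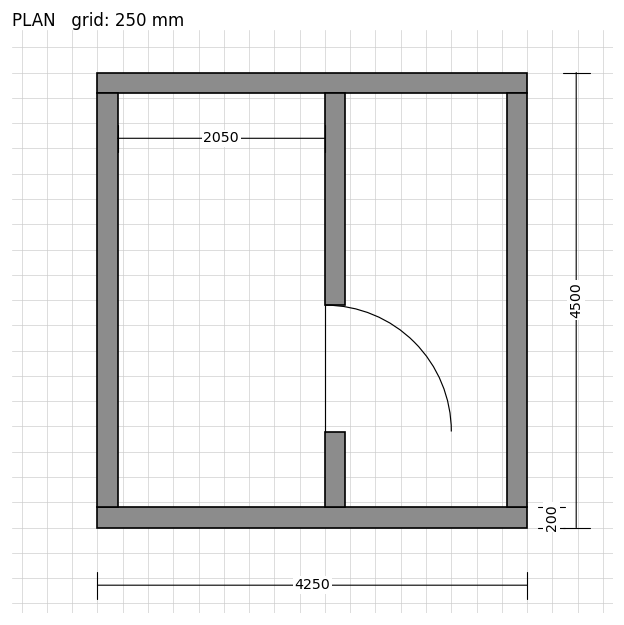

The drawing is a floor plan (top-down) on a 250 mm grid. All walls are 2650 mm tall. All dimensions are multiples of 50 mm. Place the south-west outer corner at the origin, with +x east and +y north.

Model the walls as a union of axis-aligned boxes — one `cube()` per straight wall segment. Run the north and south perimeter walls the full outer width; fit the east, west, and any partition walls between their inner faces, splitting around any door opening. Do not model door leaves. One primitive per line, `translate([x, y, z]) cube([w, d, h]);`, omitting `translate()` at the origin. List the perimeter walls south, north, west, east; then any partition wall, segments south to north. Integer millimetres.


cube([4250, 200, 2650]);
translate([0, 4300, 0]) cube([4250, 200, 2650]);
translate([0, 200, 0]) cube([200, 4100, 2650]);
translate([4050, 200, 0]) cube([200, 4100, 2650]);
translate([2250, 200, 0]) cube([200, 750, 2650]);
translate([2250, 2200, 0]) cube([200, 2100, 2650]);


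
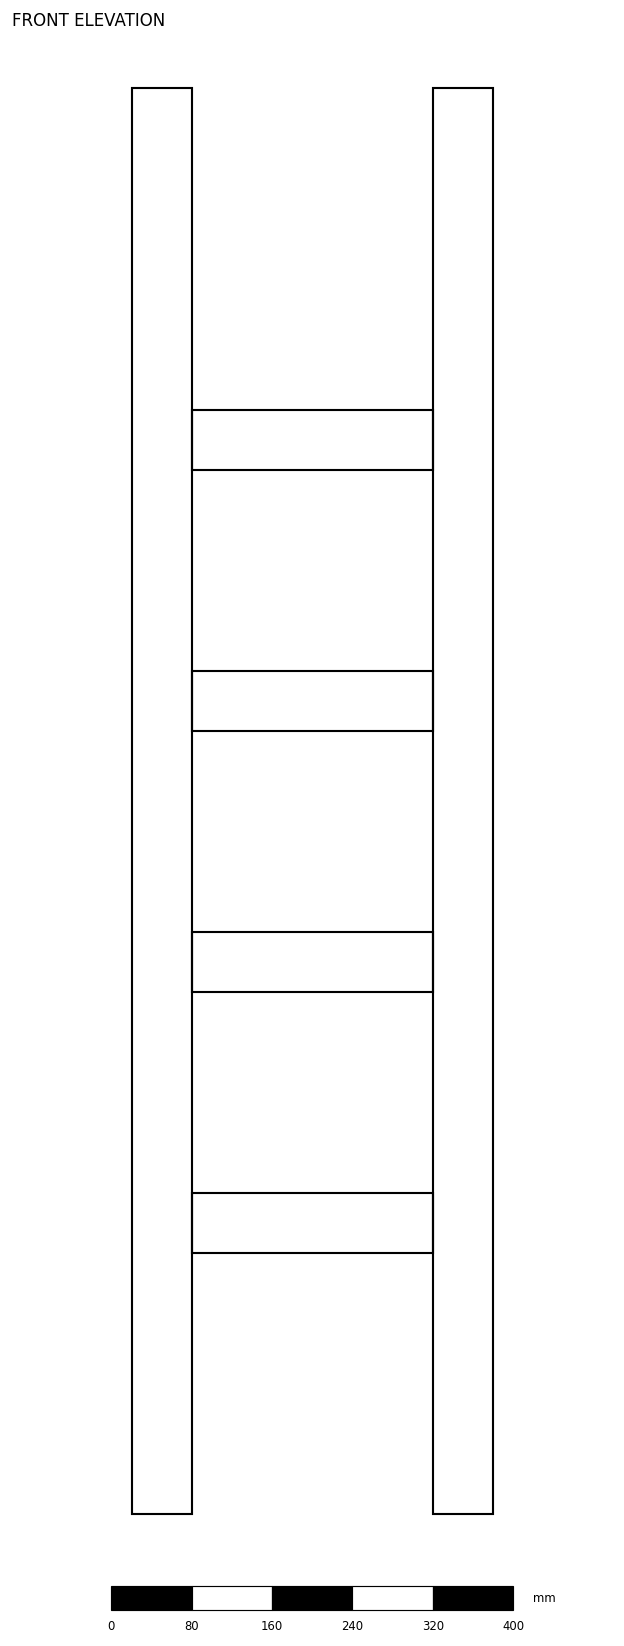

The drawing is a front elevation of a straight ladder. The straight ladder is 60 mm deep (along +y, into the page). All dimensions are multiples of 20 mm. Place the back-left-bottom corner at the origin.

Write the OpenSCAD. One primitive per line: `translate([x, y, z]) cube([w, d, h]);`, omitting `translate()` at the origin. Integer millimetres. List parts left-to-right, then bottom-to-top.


cube([60, 60, 1420]);
translate([60, 0, 260]) cube([240, 60, 60]);
translate([60, 0, 520]) cube([240, 60, 60]);
translate([60, 0, 780]) cube([240, 60, 60]);
translate([60, 0, 1040]) cube([240, 60, 60]);
translate([300, 0, 0]) cube([60, 60, 1420]);
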